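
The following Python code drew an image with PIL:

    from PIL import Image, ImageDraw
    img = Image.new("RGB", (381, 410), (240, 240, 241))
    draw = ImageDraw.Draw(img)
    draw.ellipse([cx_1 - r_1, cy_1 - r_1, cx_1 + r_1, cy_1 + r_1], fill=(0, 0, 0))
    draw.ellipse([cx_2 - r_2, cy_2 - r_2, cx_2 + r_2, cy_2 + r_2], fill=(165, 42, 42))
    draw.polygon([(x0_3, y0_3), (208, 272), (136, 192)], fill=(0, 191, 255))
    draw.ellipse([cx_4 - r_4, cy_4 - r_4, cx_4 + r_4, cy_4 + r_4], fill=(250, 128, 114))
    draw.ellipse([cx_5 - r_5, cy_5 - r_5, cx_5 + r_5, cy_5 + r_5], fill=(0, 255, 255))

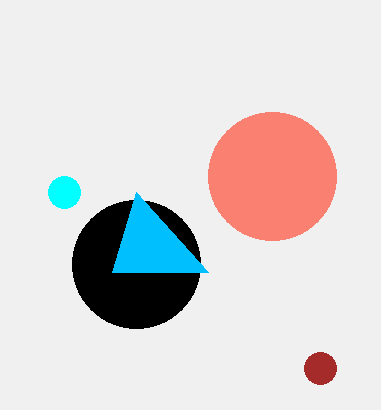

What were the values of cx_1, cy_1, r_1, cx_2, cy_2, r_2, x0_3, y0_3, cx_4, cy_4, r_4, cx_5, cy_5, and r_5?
cx_1 = 136; cy_1 = 264; r_1 = 64; cx_2 = 320; cy_2 = 368; r_2 = 16; x0_3 = 112; y0_3 = 272; cx_4 = 272; cy_4 = 176; r_4 = 64; cx_5 = 64; cy_5 = 192; r_5 = 16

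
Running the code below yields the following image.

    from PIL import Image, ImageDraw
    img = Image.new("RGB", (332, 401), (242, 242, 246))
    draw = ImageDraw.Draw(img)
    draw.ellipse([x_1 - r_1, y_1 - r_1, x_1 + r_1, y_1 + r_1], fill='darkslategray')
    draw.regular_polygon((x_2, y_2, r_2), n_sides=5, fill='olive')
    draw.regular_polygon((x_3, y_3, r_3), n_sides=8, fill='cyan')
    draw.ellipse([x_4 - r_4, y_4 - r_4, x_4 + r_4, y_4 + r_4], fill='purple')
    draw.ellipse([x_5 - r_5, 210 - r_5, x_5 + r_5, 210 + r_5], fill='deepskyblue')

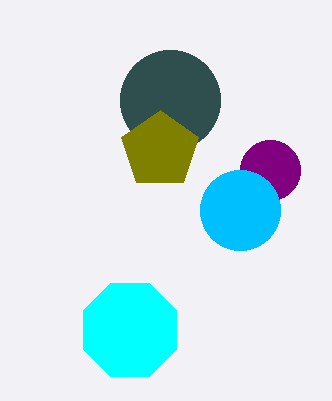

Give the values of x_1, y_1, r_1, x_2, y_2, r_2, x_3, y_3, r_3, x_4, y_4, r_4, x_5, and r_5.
x_1 = 170; y_1 = 100; r_1 = 50; x_2 = 160; y_2 = 150; r_2 = 40; x_3 = 130; y_3 = 330; r_3 = 50; x_4 = 270; y_4 = 170; r_4 = 30; x_5 = 240; r_5 = 40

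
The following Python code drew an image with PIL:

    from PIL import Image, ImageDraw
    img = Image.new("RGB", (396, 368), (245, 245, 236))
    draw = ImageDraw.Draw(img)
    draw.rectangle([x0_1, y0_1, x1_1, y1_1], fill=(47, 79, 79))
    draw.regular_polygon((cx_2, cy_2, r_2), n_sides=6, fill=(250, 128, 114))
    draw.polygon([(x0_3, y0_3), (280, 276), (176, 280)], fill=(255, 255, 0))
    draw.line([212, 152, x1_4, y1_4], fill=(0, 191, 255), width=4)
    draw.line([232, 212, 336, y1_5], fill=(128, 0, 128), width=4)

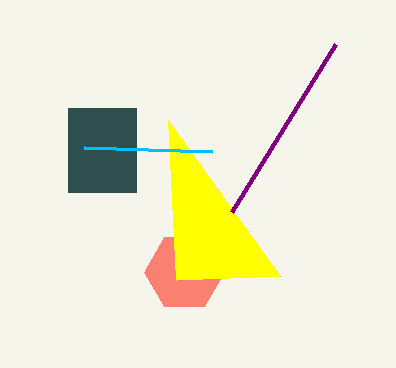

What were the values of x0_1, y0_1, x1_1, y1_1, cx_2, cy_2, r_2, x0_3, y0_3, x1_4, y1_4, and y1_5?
x0_1 = 68, y0_1 = 108, x1_1 = 136, y1_1 = 192, cx_2 = 184, cy_2 = 272, r_2 = 40, x0_3 = 168, y0_3 = 120, x1_4 = 84, y1_4 = 148, y1_5 = 44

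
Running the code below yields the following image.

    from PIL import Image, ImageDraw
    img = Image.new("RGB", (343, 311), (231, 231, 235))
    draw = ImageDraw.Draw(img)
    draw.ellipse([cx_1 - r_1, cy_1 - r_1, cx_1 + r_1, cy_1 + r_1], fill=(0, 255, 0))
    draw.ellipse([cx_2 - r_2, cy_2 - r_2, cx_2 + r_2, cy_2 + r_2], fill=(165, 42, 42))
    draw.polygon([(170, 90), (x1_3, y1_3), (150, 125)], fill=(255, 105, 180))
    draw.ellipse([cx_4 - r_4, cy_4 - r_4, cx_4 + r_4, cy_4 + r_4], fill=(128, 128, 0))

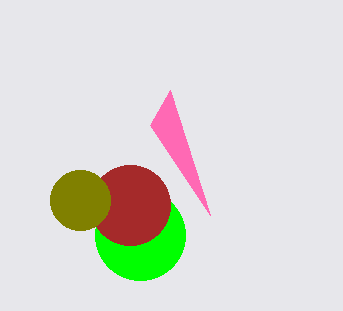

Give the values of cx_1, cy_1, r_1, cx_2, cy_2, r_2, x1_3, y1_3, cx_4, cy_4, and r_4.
cx_1 = 140; cy_1 = 235; r_1 = 45; cx_2 = 130; cy_2 = 205; r_2 = 40; x1_3 = 210; y1_3 = 215; cx_4 = 80; cy_4 = 200; r_4 = 30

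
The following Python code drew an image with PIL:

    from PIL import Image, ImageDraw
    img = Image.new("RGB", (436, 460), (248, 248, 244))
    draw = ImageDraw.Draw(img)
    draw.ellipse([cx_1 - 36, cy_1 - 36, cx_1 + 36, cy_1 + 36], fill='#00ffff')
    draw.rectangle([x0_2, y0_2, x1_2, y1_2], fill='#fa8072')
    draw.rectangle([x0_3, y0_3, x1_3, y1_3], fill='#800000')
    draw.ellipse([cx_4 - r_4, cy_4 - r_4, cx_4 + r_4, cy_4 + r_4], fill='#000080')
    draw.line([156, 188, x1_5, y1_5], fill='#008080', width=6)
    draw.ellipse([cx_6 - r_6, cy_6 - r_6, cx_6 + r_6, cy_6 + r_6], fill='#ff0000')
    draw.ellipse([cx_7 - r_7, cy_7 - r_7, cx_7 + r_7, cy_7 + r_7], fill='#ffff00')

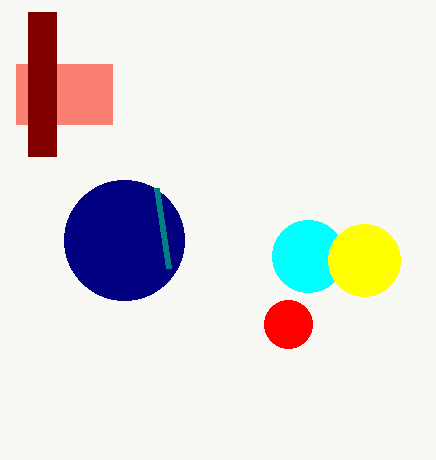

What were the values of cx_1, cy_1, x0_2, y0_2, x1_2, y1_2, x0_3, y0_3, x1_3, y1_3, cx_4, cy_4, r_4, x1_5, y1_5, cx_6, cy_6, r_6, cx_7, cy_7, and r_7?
cx_1 = 308
cy_1 = 256
x0_2 = 16
y0_2 = 64
x1_2 = 112
y1_2 = 124
x0_3 = 28
y0_3 = 12
x1_3 = 56
y1_3 = 156
cx_4 = 124
cy_4 = 240
r_4 = 60
x1_5 = 168
y1_5 = 268
cx_6 = 288
cy_6 = 324
r_6 = 24
cx_7 = 364
cy_7 = 260
r_7 = 36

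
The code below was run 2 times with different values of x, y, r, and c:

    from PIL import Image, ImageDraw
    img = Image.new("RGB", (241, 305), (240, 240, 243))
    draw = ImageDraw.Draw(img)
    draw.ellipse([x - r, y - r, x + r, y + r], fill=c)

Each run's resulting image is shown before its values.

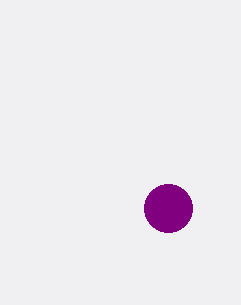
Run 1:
x = 168; y = 208; r = 24; c = 'purple'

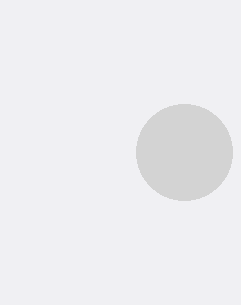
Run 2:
x = 184
y = 152
r = 48
c = 'lightgray'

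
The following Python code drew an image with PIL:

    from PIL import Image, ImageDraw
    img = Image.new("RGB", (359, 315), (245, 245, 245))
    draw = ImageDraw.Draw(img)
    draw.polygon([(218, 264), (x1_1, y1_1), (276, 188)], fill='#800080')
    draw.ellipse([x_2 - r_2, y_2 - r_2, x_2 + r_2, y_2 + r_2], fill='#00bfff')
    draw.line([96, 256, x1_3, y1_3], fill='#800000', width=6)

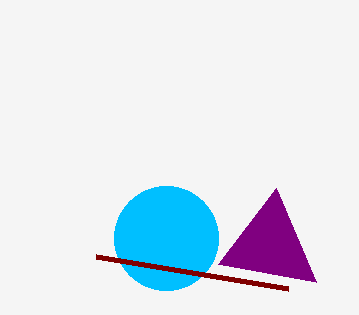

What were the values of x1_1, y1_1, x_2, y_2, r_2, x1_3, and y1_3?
x1_1 = 316; y1_1 = 282; x_2 = 166; y_2 = 238; r_2 = 52; x1_3 = 288; y1_3 = 288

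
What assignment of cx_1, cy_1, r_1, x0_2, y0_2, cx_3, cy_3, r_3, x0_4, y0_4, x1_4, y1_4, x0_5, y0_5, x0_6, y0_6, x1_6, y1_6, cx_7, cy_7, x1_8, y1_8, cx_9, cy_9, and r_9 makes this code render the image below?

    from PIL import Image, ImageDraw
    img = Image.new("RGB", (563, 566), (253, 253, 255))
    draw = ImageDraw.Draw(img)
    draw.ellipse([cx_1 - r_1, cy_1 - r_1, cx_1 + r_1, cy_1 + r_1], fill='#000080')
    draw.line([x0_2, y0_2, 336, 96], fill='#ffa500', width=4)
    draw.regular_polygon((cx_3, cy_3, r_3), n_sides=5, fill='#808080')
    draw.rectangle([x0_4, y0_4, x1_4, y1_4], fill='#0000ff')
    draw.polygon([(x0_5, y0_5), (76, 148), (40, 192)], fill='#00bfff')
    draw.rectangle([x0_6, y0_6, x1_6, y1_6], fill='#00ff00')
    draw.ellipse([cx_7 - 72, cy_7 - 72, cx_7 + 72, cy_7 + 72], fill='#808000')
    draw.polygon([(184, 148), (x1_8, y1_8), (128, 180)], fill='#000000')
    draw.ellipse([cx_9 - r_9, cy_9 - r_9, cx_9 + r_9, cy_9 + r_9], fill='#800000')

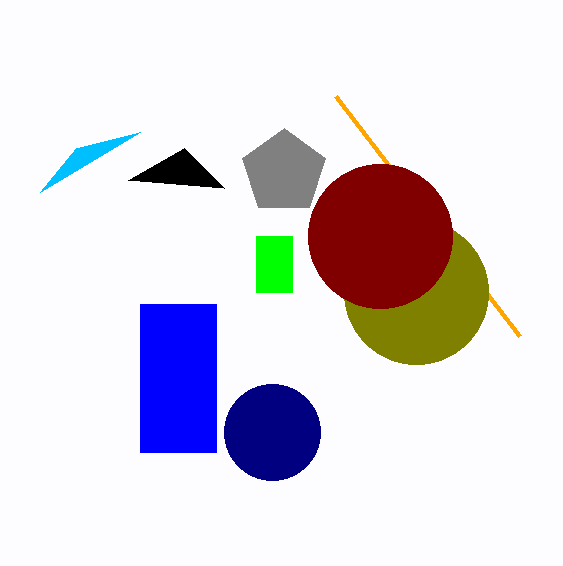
cx_1 = 272
cy_1 = 432
r_1 = 48
x0_2 = 520
y0_2 = 336
cx_3 = 284
cy_3 = 172
r_3 = 44
x0_4 = 140
y0_4 = 304
x1_4 = 216
y1_4 = 452
x0_5 = 140
y0_5 = 132
x0_6 = 256
y0_6 = 236
x1_6 = 292
y1_6 = 292
cx_7 = 416
cy_7 = 292
x1_8 = 224
y1_8 = 188
cx_9 = 380
cy_9 = 236
r_9 = 72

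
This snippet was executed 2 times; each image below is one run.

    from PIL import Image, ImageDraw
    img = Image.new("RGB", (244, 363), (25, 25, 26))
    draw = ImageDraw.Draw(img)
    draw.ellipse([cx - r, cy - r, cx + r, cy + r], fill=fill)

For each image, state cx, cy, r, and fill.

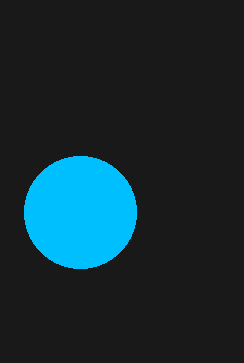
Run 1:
cx = 80
cy = 212
r = 56
fill = 'deepskyblue'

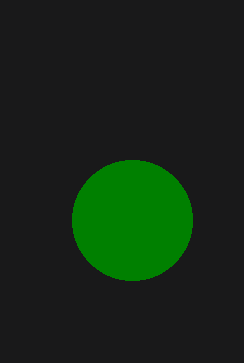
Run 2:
cx = 132
cy = 220
r = 60
fill = 'green'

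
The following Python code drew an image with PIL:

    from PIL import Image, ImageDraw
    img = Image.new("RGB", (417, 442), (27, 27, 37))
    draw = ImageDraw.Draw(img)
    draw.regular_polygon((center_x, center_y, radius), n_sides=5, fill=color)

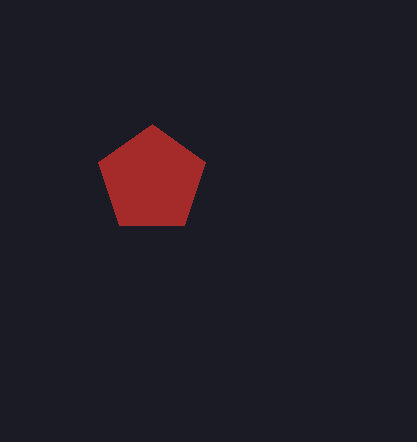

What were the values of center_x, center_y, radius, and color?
center_x = 152
center_y = 180
radius = 56
color = 'brown'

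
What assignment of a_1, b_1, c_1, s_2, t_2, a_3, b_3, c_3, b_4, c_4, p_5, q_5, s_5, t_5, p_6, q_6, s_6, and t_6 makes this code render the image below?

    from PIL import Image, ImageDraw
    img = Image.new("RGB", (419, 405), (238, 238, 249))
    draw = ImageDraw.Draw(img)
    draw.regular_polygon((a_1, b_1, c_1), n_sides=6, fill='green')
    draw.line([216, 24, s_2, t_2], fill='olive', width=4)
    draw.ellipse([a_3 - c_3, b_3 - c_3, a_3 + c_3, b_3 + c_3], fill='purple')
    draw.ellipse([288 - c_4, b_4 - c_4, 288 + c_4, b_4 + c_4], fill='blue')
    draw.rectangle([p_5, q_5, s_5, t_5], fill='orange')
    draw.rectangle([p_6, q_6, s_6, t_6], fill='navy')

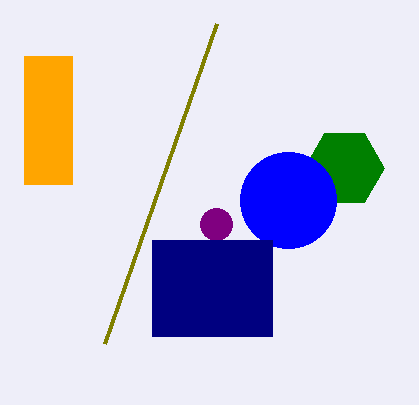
a_1 = 344
b_1 = 168
c_1 = 40
s_2 = 104
t_2 = 344
a_3 = 216
b_3 = 224
c_3 = 16
b_4 = 200
c_4 = 48
p_5 = 24
q_5 = 56
s_5 = 72
t_5 = 184
p_6 = 152
q_6 = 240
s_6 = 272
t_6 = 336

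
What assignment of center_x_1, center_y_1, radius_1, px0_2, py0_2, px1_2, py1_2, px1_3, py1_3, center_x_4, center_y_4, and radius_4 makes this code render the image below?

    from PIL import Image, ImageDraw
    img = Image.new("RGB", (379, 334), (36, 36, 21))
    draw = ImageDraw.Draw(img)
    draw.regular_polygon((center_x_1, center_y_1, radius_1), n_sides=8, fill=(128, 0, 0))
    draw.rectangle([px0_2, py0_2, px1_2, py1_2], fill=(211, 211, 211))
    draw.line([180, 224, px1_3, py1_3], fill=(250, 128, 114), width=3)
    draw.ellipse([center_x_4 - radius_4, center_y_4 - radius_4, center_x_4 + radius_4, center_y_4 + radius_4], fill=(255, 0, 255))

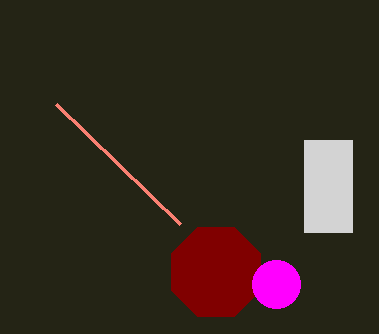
center_x_1 = 216, center_y_1 = 272, radius_1 = 48, px0_2 = 304, py0_2 = 140, px1_2 = 352, py1_2 = 232, px1_3 = 56, py1_3 = 104, center_x_4 = 276, center_y_4 = 284, radius_4 = 24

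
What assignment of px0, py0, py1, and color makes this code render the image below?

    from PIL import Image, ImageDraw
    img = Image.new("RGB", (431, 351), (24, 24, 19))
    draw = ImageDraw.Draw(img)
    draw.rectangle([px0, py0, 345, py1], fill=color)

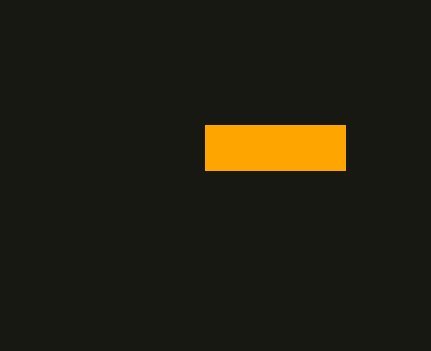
px0 = 205, py0 = 125, py1 = 170, color = 'orange'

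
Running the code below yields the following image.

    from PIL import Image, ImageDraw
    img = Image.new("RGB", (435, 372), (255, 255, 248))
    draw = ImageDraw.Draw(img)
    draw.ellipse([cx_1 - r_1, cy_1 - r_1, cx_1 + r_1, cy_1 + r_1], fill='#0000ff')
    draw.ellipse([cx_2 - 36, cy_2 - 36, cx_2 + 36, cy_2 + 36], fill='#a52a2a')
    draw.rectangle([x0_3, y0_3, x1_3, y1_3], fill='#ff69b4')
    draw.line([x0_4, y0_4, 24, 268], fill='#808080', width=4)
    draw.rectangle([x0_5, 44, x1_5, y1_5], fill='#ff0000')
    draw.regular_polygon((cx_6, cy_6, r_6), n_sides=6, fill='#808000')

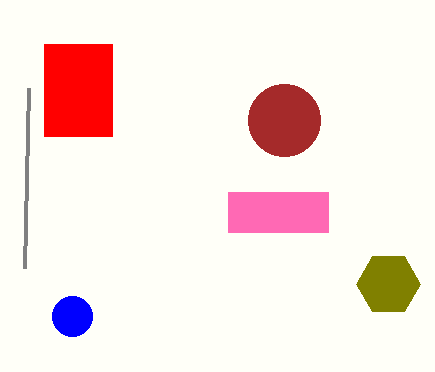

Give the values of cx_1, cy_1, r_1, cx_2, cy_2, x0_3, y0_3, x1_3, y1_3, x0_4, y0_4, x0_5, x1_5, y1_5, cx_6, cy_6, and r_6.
cx_1 = 72; cy_1 = 316; r_1 = 20; cx_2 = 284; cy_2 = 120; x0_3 = 228; y0_3 = 192; x1_3 = 328; y1_3 = 232; x0_4 = 28; y0_4 = 88; x0_5 = 44; x1_5 = 112; y1_5 = 136; cx_6 = 388; cy_6 = 284; r_6 = 32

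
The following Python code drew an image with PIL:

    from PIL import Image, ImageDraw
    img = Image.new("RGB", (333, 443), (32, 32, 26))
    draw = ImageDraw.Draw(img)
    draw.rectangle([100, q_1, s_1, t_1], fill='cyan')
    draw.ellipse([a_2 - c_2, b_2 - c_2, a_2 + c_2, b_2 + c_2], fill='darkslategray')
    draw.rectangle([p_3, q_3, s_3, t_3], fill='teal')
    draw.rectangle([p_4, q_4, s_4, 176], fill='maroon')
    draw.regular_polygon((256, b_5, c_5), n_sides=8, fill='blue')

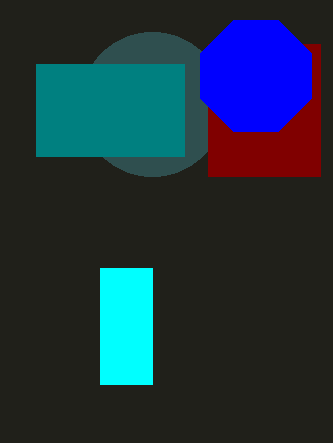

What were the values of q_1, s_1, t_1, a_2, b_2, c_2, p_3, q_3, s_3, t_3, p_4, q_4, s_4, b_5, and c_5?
q_1 = 268, s_1 = 152, t_1 = 384, a_2 = 152, b_2 = 104, c_2 = 72, p_3 = 36, q_3 = 64, s_3 = 184, t_3 = 156, p_4 = 208, q_4 = 44, s_4 = 320, b_5 = 76, c_5 = 60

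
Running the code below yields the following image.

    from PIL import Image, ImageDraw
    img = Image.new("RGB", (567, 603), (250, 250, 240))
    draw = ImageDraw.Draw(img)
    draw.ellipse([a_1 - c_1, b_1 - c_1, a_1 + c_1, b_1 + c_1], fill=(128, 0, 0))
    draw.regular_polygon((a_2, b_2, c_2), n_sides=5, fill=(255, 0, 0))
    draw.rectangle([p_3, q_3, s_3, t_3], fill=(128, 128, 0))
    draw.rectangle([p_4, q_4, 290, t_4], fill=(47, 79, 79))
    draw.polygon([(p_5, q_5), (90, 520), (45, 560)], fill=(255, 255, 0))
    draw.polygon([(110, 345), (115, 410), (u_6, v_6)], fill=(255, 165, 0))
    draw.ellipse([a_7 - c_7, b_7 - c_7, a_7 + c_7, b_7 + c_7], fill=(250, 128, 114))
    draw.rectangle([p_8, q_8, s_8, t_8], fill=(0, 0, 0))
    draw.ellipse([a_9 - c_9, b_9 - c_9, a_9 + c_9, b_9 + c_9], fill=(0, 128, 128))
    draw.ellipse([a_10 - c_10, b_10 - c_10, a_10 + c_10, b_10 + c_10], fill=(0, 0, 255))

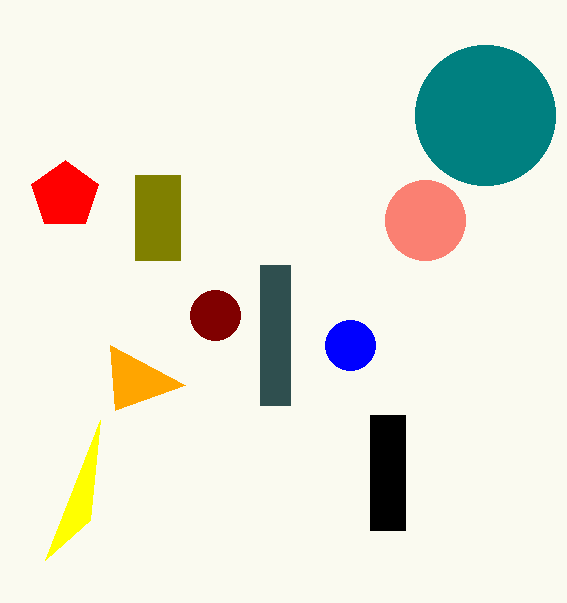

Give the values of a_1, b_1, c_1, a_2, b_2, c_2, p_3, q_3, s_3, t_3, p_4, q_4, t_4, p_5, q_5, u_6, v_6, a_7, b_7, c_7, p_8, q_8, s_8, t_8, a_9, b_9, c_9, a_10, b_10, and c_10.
a_1 = 215
b_1 = 315
c_1 = 25
a_2 = 65
b_2 = 195
c_2 = 35
p_3 = 135
q_3 = 175
s_3 = 180
t_3 = 260
p_4 = 260
q_4 = 265
t_4 = 405
p_5 = 100
q_5 = 420
u_6 = 185
v_6 = 385
a_7 = 425
b_7 = 220
c_7 = 40
p_8 = 370
q_8 = 415
s_8 = 405
t_8 = 530
a_9 = 485
b_9 = 115
c_9 = 70
a_10 = 350
b_10 = 345
c_10 = 25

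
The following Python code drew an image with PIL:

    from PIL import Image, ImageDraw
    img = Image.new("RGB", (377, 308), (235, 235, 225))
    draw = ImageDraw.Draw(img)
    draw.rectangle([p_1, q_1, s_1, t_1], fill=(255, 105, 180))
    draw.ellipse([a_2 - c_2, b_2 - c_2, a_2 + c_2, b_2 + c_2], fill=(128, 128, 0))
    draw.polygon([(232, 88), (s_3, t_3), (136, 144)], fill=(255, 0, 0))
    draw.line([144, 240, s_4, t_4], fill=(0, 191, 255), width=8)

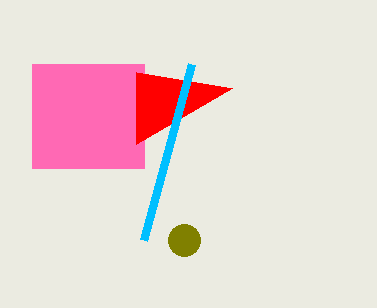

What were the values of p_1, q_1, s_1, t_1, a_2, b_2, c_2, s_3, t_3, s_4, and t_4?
p_1 = 32; q_1 = 64; s_1 = 144; t_1 = 168; a_2 = 184; b_2 = 240; c_2 = 16; s_3 = 136; t_3 = 72; s_4 = 192; t_4 = 64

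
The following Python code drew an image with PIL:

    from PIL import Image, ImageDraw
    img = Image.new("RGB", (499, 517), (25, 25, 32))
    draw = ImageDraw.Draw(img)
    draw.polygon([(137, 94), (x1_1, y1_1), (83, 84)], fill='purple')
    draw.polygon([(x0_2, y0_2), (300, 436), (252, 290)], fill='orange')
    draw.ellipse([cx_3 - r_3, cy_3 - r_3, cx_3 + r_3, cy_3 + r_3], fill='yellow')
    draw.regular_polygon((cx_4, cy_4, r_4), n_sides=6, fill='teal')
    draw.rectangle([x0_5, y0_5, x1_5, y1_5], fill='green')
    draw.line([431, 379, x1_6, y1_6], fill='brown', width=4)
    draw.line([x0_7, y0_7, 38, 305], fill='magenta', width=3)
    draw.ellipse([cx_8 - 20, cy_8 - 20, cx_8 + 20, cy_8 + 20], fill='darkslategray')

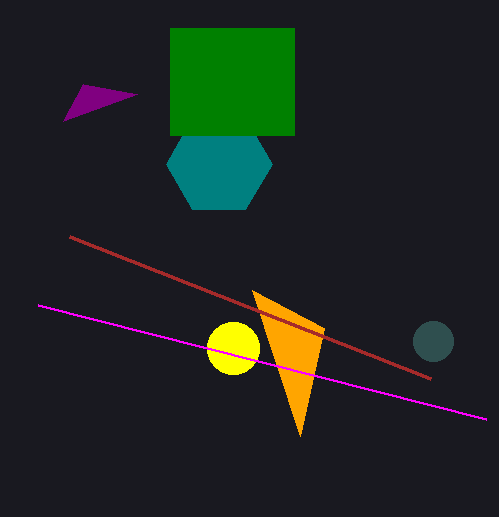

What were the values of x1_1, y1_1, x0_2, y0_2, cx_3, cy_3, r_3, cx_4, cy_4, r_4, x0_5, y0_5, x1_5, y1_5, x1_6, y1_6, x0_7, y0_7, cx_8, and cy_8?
x1_1 = 63, y1_1 = 121, x0_2 = 324, y0_2 = 328, cx_3 = 233, cy_3 = 348, r_3 = 26, cx_4 = 219, cy_4 = 164, r_4 = 53, x0_5 = 170, y0_5 = 28, x1_5 = 294, y1_5 = 135, x1_6 = 70, y1_6 = 237, x0_7 = 486, y0_7 = 419, cx_8 = 433, cy_8 = 341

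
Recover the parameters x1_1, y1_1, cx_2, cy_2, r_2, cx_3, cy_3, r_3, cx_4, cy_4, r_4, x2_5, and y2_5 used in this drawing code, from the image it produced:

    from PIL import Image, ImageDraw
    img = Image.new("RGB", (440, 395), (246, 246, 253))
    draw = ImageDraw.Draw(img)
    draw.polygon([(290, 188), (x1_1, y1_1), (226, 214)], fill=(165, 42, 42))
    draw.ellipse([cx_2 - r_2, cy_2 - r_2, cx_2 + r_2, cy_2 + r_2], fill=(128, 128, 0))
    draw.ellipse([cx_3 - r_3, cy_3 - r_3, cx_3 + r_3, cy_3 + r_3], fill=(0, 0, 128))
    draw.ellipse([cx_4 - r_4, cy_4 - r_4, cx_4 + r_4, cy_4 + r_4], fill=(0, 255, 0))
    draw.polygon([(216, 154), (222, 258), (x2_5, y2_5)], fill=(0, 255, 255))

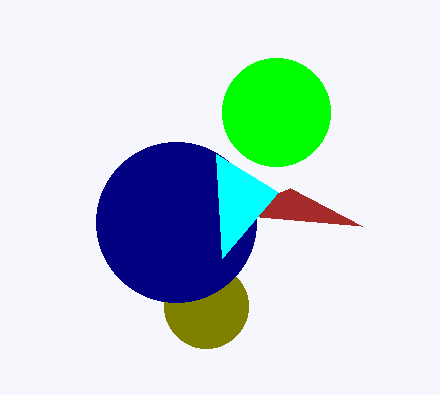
x1_1 = 362, y1_1 = 226, cx_2 = 206, cy_2 = 306, r_2 = 42, cx_3 = 176, cy_3 = 222, r_3 = 80, cx_4 = 276, cy_4 = 112, r_4 = 54, x2_5 = 278, y2_5 = 192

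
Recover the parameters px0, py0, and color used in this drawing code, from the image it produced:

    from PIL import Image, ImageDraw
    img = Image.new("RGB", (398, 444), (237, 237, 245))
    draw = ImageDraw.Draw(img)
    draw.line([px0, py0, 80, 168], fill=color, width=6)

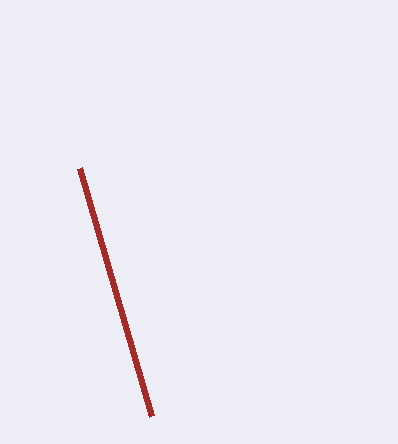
px0 = 152, py0 = 416, color = 'brown'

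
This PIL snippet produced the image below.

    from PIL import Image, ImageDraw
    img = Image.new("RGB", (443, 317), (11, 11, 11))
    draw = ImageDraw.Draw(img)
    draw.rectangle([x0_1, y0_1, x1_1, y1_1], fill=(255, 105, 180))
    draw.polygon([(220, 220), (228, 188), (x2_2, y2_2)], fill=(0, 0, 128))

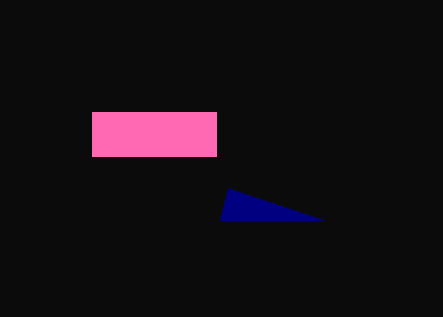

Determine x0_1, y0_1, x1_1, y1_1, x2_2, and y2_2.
x0_1 = 92, y0_1 = 112, x1_1 = 216, y1_1 = 156, x2_2 = 324, y2_2 = 220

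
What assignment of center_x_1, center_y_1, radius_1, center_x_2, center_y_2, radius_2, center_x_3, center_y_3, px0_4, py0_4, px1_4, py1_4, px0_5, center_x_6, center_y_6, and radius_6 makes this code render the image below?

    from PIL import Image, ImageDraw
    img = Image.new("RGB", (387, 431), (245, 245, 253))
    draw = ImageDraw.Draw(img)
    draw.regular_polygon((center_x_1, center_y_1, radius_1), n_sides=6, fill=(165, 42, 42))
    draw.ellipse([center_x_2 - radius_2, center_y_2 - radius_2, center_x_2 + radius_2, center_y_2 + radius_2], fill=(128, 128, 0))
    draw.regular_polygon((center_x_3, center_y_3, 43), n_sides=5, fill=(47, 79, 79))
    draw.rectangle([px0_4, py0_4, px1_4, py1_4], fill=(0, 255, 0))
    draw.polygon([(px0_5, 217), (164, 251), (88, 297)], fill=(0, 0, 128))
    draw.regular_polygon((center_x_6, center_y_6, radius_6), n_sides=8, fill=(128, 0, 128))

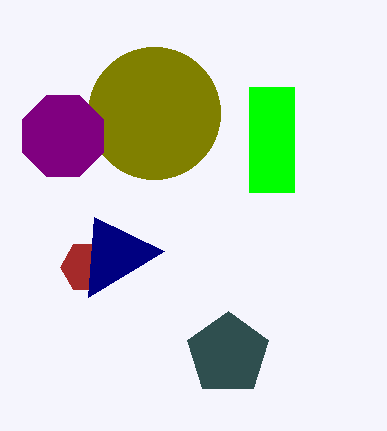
center_x_1 = 86
center_y_1 = 267
radius_1 = 26
center_x_2 = 154
center_y_2 = 113
radius_2 = 66
center_x_3 = 228
center_y_3 = 354
px0_4 = 249
py0_4 = 87
px1_4 = 294
py1_4 = 192
px0_5 = 94
center_x_6 = 63
center_y_6 = 136
radius_6 = 44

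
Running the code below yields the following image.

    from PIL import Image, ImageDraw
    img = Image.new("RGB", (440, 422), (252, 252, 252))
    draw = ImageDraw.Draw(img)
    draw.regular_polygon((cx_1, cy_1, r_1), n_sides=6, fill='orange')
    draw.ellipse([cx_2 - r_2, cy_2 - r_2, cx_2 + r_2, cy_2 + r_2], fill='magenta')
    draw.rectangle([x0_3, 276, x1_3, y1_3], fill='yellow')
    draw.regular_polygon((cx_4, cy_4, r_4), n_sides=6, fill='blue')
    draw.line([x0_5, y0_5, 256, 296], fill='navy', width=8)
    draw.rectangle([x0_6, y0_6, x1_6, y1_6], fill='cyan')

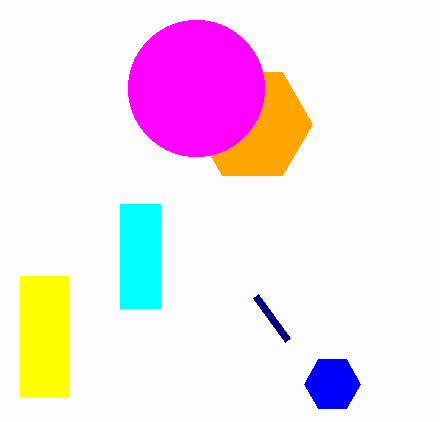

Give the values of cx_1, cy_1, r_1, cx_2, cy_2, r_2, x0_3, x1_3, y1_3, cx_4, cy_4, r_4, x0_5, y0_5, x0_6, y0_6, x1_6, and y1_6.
cx_1 = 252, cy_1 = 124, r_1 = 60, cx_2 = 196, cy_2 = 88, r_2 = 68, x0_3 = 20, x1_3 = 68, y1_3 = 396, cx_4 = 332, cy_4 = 384, r_4 = 28, x0_5 = 288, y0_5 = 340, x0_6 = 120, y0_6 = 204, x1_6 = 160, y1_6 = 308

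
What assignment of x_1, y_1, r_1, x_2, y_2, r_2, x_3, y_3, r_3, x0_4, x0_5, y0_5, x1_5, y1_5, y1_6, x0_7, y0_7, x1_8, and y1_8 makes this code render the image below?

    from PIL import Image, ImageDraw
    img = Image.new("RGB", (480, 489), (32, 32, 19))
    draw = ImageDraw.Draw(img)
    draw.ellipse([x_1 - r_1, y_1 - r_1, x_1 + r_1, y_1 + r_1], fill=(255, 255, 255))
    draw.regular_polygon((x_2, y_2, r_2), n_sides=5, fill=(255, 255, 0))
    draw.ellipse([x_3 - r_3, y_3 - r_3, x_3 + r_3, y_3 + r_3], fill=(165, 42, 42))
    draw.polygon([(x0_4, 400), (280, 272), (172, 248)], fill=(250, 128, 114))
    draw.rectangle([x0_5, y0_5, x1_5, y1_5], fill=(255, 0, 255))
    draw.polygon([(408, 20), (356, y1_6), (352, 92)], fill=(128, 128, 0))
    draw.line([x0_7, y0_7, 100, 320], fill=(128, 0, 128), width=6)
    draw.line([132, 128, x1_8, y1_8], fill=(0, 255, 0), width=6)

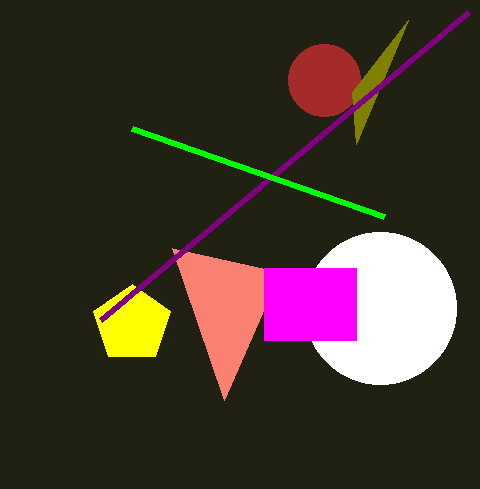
x_1 = 380; y_1 = 308; r_1 = 76; x_2 = 132; y_2 = 324; r_2 = 40; x_3 = 324; y_3 = 80; r_3 = 36; x0_4 = 224; x0_5 = 264; y0_5 = 268; x1_5 = 356; y1_5 = 340; y1_6 = 144; x0_7 = 468; y0_7 = 12; x1_8 = 384; y1_8 = 216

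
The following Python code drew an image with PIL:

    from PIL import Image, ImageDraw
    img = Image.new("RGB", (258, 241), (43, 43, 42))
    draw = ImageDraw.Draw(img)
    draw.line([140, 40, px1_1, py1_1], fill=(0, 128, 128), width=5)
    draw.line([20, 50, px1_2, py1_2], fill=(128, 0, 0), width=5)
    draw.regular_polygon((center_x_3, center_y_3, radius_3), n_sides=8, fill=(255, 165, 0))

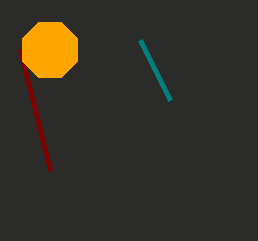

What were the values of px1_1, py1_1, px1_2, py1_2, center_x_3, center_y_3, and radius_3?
px1_1 = 170; py1_1 = 100; px1_2 = 50; py1_2 = 170; center_x_3 = 50; center_y_3 = 50; radius_3 = 30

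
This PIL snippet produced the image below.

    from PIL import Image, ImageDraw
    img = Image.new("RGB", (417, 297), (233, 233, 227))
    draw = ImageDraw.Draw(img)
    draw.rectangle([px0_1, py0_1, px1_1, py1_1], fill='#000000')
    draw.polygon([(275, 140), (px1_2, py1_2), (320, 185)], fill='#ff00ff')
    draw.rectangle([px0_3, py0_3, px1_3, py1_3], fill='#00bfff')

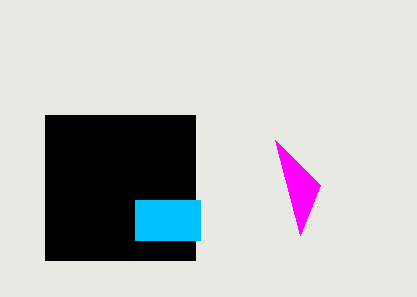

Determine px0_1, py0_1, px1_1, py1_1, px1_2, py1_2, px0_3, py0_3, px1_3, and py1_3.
px0_1 = 45
py0_1 = 115
px1_1 = 195
py1_1 = 260
px1_2 = 300
py1_2 = 235
px0_3 = 135
py0_3 = 200
px1_3 = 200
py1_3 = 240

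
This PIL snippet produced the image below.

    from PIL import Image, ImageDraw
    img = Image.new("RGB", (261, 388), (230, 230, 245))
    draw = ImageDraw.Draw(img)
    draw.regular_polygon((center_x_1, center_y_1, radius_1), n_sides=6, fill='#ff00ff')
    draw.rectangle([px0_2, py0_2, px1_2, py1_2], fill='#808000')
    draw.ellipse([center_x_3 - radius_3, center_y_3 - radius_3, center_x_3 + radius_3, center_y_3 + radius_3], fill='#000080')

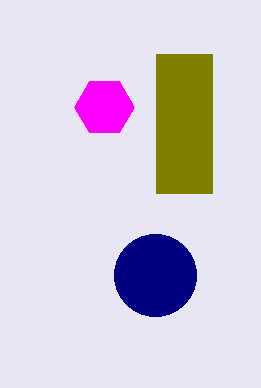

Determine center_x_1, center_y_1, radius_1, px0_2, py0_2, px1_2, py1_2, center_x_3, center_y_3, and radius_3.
center_x_1 = 104, center_y_1 = 107, radius_1 = 30, px0_2 = 156, py0_2 = 54, px1_2 = 212, py1_2 = 193, center_x_3 = 155, center_y_3 = 275, radius_3 = 41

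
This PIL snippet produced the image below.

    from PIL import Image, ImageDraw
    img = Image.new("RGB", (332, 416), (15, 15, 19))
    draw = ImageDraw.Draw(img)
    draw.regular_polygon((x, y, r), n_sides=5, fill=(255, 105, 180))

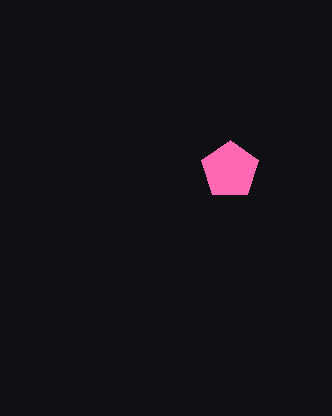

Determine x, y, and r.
x = 230; y = 170; r = 30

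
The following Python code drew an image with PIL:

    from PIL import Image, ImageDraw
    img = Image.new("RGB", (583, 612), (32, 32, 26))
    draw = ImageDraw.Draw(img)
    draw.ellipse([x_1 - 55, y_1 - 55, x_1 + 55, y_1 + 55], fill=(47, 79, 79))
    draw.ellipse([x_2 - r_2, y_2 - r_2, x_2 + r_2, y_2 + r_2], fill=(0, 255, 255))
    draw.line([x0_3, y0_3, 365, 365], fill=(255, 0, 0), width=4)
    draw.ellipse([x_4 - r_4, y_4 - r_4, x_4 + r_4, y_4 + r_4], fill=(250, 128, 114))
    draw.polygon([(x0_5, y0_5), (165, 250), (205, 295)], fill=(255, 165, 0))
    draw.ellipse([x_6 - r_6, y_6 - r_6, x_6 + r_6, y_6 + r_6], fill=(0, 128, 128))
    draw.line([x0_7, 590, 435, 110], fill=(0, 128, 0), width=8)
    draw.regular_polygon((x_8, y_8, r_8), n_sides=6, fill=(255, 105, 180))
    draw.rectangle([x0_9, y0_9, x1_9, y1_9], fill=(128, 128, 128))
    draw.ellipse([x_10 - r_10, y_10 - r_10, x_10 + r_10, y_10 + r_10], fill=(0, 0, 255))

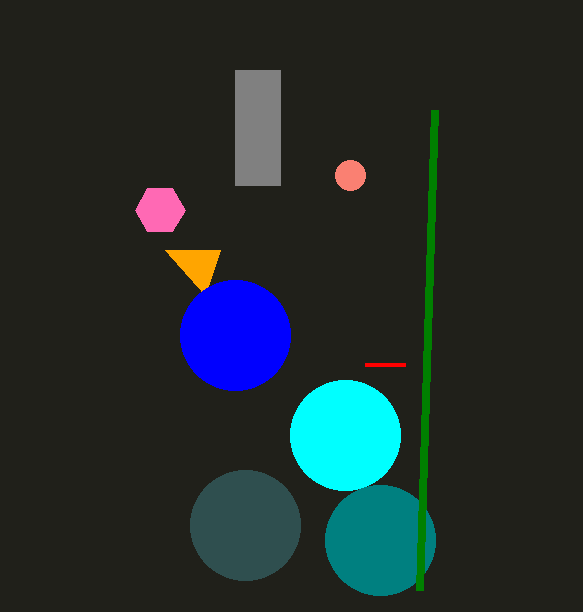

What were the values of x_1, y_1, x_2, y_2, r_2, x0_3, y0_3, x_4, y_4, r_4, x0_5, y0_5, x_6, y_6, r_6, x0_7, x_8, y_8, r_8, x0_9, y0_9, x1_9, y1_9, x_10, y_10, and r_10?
x_1 = 245
y_1 = 525
x_2 = 345
y_2 = 435
r_2 = 55
x0_3 = 405
y0_3 = 365
x_4 = 350
y_4 = 175
r_4 = 15
x0_5 = 220
y0_5 = 250
x_6 = 380
y_6 = 540
r_6 = 55
x0_7 = 420
x_8 = 160
y_8 = 210
r_8 = 25
x0_9 = 235
y0_9 = 70
x1_9 = 280
y1_9 = 185
x_10 = 235
y_10 = 335
r_10 = 55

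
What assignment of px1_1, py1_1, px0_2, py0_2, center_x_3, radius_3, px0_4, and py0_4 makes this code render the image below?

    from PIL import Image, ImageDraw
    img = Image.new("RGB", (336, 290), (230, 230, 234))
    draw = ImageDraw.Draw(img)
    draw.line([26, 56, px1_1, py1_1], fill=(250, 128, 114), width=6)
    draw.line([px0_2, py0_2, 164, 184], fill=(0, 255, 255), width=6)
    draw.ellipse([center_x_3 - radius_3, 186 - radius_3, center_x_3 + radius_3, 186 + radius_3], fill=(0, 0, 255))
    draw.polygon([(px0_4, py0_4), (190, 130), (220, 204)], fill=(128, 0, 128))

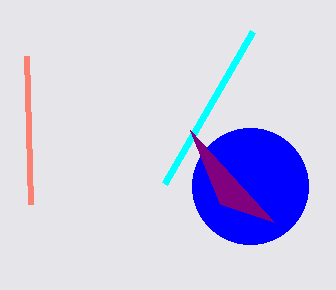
px1_1 = 30; py1_1 = 204; px0_2 = 252; py0_2 = 32; center_x_3 = 250; radius_3 = 58; px0_4 = 274; py0_4 = 222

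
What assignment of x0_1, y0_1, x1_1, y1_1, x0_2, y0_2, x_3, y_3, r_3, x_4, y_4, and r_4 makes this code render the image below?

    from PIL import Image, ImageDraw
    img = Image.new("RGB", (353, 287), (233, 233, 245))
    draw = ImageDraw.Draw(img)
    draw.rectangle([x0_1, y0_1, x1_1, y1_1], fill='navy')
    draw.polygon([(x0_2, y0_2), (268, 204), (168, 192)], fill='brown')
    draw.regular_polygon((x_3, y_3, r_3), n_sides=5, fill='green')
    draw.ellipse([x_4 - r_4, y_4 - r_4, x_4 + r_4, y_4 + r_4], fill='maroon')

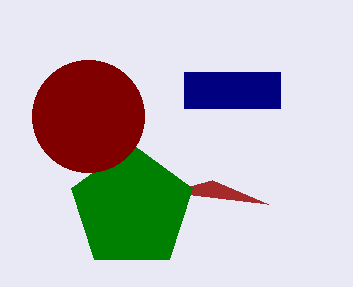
x0_1 = 184; y0_1 = 72; x1_1 = 280; y1_1 = 108; x0_2 = 212; y0_2 = 180; x_3 = 132; y_3 = 208; r_3 = 64; x_4 = 88; y_4 = 116; r_4 = 56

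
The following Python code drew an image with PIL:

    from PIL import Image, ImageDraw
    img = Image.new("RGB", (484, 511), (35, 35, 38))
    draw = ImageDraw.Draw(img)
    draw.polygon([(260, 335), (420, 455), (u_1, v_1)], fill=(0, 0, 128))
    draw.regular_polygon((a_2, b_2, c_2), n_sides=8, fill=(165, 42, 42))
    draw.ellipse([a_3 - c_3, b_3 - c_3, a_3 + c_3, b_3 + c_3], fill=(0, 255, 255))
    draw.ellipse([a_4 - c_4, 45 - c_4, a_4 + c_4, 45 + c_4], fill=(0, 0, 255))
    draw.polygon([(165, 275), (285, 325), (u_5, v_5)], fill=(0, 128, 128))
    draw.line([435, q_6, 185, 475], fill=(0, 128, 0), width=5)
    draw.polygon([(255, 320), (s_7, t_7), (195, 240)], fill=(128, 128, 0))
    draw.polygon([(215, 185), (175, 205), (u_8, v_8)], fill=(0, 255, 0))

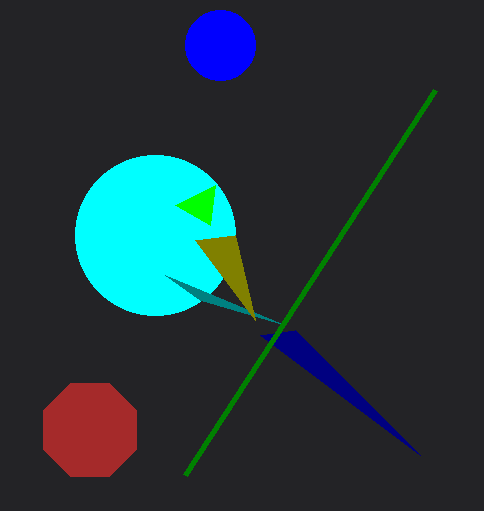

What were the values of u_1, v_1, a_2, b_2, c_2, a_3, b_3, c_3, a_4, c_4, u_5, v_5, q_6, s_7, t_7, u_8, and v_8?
u_1 = 295
v_1 = 330
a_2 = 90
b_2 = 430
c_2 = 50
a_3 = 155
b_3 = 235
c_3 = 80
a_4 = 220
c_4 = 35
u_5 = 200
v_5 = 300
q_6 = 90
s_7 = 235
t_7 = 235
u_8 = 210
v_8 = 225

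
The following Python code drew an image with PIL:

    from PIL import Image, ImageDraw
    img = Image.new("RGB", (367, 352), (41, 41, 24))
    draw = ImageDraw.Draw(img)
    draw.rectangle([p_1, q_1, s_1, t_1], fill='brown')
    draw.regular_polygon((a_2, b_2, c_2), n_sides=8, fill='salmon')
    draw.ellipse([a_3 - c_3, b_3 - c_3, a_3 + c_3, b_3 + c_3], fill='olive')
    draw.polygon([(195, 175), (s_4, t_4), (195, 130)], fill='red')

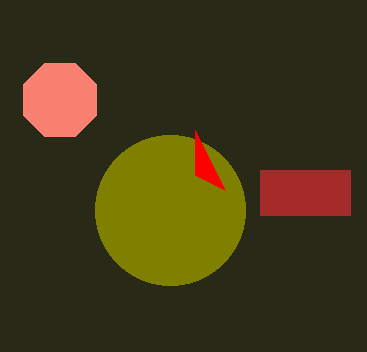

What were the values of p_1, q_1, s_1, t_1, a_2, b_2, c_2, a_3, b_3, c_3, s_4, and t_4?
p_1 = 260; q_1 = 170; s_1 = 350; t_1 = 215; a_2 = 60; b_2 = 100; c_2 = 40; a_3 = 170; b_3 = 210; c_3 = 75; s_4 = 225; t_4 = 190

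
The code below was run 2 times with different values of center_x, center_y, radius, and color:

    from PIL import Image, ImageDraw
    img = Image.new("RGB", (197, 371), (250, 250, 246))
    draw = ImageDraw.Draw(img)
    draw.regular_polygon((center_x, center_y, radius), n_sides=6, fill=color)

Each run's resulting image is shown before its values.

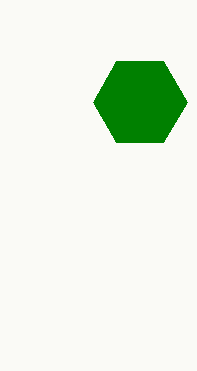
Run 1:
center_x = 140; center_y = 102; radius = 47; color = 'green'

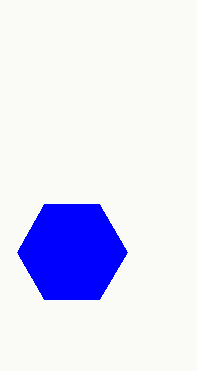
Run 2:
center_x = 72; center_y = 252; radius = 55; color = 'blue'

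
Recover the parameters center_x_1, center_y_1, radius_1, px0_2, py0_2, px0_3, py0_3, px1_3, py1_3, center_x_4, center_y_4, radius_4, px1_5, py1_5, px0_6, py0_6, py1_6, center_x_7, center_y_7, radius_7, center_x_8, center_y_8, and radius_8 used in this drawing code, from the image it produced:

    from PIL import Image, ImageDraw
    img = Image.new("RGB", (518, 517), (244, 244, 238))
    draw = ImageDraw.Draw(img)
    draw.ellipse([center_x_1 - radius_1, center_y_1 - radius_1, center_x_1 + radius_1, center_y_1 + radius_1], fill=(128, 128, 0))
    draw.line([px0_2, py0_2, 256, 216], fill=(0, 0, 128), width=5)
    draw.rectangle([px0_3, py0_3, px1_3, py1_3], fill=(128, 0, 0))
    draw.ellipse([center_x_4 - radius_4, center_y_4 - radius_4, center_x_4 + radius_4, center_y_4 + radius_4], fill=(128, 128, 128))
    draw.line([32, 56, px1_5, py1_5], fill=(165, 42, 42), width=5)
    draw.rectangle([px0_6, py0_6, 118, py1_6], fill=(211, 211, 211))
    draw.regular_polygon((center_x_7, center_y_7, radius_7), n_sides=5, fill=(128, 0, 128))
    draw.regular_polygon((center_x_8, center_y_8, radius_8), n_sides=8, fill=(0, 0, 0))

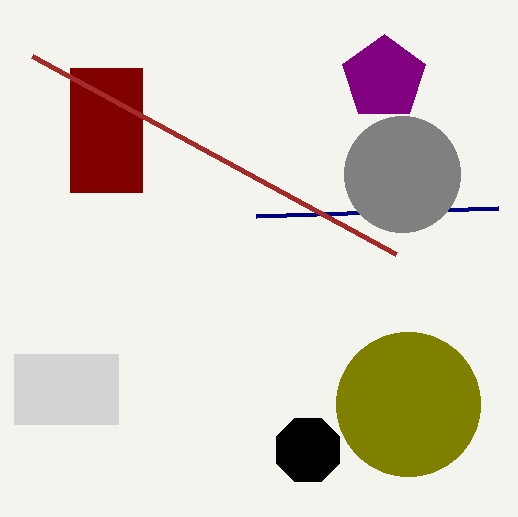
center_x_1 = 408, center_y_1 = 404, radius_1 = 72, px0_2 = 498, py0_2 = 208, px0_3 = 70, py0_3 = 68, px1_3 = 142, py1_3 = 192, center_x_4 = 402, center_y_4 = 174, radius_4 = 58, px1_5 = 396, py1_5 = 254, px0_6 = 14, py0_6 = 354, py1_6 = 424, center_x_7 = 384, center_y_7 = 78, radius_7 = 44, center_x_8 = 308, center_y_8 = 450, radius_8 = 34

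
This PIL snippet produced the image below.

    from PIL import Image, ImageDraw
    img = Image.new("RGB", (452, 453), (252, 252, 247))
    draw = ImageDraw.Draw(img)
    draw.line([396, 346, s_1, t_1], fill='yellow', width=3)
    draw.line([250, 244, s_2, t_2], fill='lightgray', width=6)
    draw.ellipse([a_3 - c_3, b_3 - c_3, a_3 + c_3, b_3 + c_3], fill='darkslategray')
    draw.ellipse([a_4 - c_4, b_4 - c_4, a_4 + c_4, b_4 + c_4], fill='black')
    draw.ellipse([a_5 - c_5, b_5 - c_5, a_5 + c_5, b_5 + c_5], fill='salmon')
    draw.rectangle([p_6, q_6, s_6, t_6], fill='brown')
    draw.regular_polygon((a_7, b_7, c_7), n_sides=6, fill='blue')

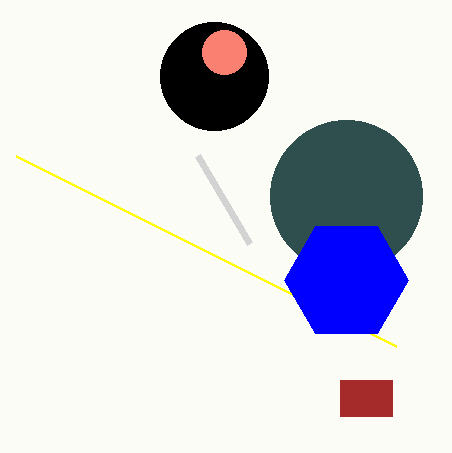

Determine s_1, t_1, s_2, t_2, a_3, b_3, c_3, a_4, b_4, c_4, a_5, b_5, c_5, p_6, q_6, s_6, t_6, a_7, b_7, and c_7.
s_1 = 16, t_1 = 156, s_2 = 198, t_2 = 156, a_3 = 346, b_3 = 196, c_3 = 76, a_4 = 214, b_4 = 76, c_4 = 54, a_5 = 224, b_5 = 52, c_5 = 22, p_6 = 340, q_6 = 380, s_6 = 392, t_6 = 416, a_7 = 346, b_7 = 280, c_7 = 62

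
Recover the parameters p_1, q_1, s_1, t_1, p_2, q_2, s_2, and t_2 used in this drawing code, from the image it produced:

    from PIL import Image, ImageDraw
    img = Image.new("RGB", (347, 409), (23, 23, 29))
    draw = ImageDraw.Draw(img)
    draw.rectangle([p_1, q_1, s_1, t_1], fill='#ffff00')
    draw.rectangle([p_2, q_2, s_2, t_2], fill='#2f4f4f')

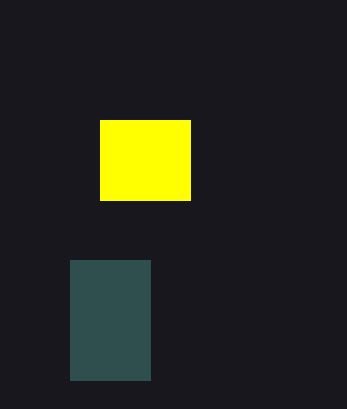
p_1 = 100, q_1 = 120, s_1 = 190, t_1 = 200, p_2 = 70, q_2 = 260, s_2 = 150, t_2 = 380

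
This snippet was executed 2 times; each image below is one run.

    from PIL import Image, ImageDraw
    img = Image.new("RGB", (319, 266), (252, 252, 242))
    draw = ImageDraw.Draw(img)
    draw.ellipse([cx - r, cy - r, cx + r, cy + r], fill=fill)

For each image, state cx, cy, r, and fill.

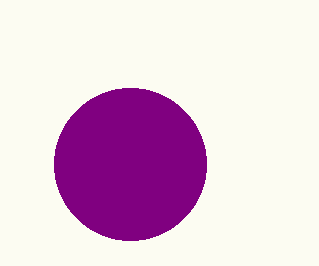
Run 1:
cx = 130; cy = 164; r = 76; fill = 'purple'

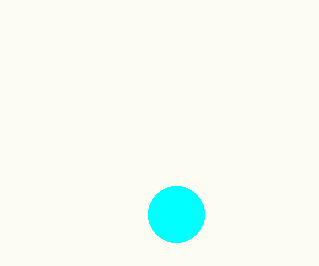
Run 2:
cx = 176
cy = 214
r = 28
fill = 'cyan'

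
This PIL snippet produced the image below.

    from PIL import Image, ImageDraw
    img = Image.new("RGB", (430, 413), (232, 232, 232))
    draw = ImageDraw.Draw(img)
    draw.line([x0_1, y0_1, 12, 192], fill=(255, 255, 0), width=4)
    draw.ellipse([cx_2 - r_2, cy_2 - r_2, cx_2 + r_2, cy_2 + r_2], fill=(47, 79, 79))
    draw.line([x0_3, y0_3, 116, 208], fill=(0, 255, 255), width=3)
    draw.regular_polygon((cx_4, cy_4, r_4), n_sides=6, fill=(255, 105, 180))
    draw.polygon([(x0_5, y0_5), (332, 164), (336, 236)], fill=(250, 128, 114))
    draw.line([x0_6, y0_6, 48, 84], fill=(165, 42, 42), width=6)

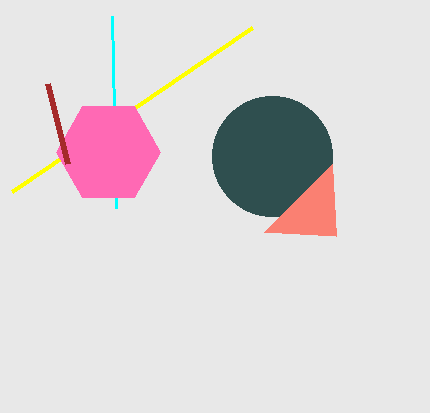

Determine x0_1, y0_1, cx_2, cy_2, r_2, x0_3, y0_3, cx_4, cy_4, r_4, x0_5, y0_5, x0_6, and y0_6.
x0_1 = 252; y0_1 = 28; cx_2 = 272; cy_2 = 156; r_2 = 60; x0_3 = 112; y0_3 = 16; cx_4 = 108; cy_4 = 152; r_4 = 52; x0_5 = 264; y0_5 = 232; x0_6 = 68; y0_6 = 164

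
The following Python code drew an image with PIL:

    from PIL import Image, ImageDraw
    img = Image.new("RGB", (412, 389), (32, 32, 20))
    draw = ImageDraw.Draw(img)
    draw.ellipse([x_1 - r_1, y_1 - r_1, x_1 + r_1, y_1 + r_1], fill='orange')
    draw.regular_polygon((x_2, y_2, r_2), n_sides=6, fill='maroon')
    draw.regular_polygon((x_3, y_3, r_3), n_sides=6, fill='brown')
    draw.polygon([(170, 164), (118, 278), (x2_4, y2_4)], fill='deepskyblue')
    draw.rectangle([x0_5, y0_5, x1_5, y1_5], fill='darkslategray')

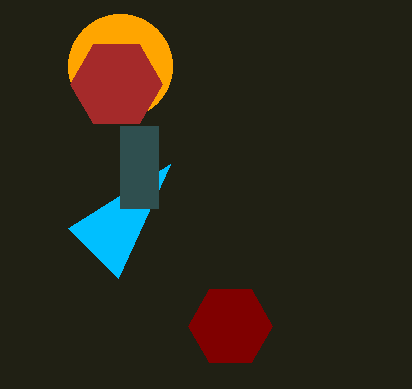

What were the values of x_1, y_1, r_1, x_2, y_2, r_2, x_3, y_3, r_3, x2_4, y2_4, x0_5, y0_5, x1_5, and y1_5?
x_1 = 120
y_1 = 66
r_1 = 52
x_2 = 230
y_2 = 326
r_2 = 42
x_3 = 116
y_3 = 84
r_3 = 46
x2_4 = 68
y2_4 = 228
x0_5 = 120
y0_5 = 126
x1_5 = 158
y1_5 = 208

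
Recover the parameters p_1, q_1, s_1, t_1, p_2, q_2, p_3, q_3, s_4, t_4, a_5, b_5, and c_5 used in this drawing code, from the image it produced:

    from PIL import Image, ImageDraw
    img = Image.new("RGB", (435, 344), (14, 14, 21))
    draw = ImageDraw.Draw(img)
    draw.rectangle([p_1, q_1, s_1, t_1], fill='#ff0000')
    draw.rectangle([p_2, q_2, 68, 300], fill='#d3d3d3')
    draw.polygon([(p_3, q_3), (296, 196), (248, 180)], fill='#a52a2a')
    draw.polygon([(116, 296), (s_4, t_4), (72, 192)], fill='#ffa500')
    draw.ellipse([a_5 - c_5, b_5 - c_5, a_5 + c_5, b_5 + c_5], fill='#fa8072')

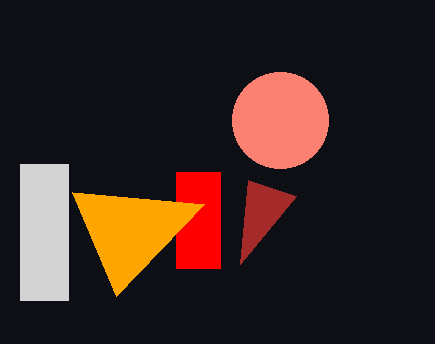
p_1 = 176, q_1 = 172, s_1 = 220, t_1 = 268, p_2 = 20, q_2 = 164, p_3 = 240, q_3 = 264, s_4 = 204, t_4 = 204, a_5 = 280, b_5 = 120, c_5 = 48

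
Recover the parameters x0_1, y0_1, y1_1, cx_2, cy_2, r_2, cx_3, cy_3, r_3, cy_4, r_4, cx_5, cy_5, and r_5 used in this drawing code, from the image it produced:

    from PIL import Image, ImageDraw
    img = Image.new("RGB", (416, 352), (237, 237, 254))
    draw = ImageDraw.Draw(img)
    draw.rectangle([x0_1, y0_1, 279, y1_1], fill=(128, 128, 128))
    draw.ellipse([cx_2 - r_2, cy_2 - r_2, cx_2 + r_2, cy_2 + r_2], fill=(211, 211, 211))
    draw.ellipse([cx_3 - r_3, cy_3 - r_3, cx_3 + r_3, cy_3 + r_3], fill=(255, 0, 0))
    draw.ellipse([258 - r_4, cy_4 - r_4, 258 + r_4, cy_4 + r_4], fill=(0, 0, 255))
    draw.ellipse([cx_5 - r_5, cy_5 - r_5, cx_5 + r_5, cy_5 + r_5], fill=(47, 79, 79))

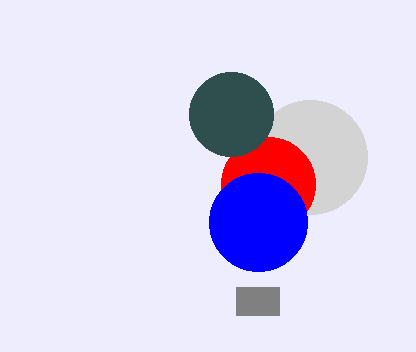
x0_1 = 236; y0_1 = 287; y1_1 = 315; cx_2 = 310; cy_2 = 157; r_2 = 57; cx_3 = 268; cy_3 = 184; r_3 = 47; cy_4 = 222; r_4 = 49; cx_5 = 231; cy_5 = 114; r_5 = 42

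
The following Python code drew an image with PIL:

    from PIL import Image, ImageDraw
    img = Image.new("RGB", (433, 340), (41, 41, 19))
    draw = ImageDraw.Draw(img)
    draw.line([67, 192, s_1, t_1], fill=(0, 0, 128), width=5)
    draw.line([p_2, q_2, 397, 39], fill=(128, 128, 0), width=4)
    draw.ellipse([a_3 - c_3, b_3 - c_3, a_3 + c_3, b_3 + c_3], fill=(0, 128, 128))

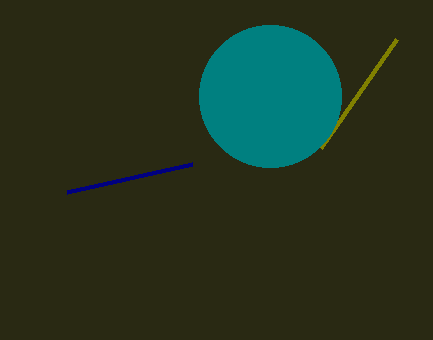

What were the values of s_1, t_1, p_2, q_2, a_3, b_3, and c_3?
s_1 = 192, t_1 = 164, p_2 = 321, q_2 = 148, a_3 = 270, b_3 = 96, c_3 = 71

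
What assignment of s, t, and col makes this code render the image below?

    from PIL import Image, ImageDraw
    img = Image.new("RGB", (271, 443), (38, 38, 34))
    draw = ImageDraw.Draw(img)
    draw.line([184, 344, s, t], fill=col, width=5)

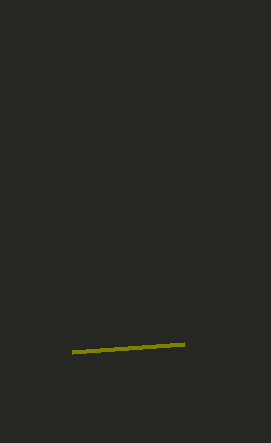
s = 72
t = 352
col = 'olive'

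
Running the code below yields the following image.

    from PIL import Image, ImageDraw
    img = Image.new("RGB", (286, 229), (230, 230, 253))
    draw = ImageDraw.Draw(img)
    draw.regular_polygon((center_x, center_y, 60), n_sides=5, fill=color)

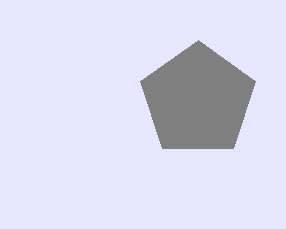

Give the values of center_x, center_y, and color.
center_x = 198
center_y = 100
color = 'gray'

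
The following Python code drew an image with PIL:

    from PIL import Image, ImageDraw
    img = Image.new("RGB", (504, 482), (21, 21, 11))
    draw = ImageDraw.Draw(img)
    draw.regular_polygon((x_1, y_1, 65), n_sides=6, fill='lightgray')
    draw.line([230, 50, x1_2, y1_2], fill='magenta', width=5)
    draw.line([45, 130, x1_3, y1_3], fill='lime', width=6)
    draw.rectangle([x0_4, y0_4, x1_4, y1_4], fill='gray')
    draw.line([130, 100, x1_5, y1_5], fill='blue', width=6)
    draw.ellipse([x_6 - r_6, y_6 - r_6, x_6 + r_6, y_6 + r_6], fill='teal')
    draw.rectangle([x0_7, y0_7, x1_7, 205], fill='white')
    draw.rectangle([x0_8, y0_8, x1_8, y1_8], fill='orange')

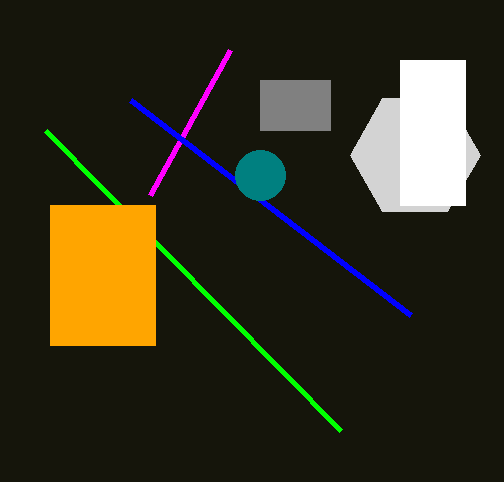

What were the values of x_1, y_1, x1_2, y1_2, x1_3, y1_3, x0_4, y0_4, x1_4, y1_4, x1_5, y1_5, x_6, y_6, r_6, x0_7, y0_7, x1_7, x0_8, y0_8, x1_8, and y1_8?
x_1 = 415, y_1 = 155, x1_2 = 150, y1_2 = 195, x1_3 = 340, y1_3 = 430, x0_4 = 260, y0_4 = 80, x1_4 = 330, y1_4 = 130, x1_5 = 410, y1_5 = 315, x_6 = 260, y_6 = 175, r_6 = 25, x0_7 = 400, y0_7 = 60, x1_7 = 465, x0_8 = 50, y0_8 = 205, x1_8 = 155, y1_8 = 345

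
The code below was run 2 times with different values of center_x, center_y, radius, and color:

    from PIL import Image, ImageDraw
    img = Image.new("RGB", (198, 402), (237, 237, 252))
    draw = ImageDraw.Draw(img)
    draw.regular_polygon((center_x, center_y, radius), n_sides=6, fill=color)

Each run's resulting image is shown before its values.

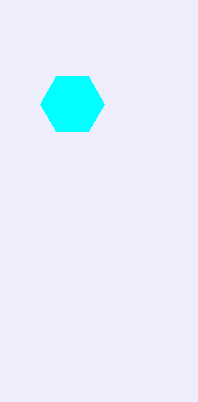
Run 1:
center_x = 72, center_y = 104, radius = 32, color = 'cyan'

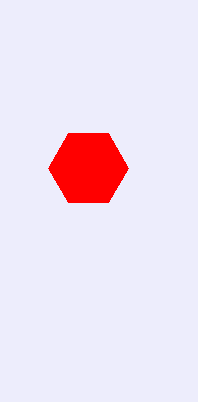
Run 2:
center_x = 88
center_y = 168
radius = 40
color = 'red'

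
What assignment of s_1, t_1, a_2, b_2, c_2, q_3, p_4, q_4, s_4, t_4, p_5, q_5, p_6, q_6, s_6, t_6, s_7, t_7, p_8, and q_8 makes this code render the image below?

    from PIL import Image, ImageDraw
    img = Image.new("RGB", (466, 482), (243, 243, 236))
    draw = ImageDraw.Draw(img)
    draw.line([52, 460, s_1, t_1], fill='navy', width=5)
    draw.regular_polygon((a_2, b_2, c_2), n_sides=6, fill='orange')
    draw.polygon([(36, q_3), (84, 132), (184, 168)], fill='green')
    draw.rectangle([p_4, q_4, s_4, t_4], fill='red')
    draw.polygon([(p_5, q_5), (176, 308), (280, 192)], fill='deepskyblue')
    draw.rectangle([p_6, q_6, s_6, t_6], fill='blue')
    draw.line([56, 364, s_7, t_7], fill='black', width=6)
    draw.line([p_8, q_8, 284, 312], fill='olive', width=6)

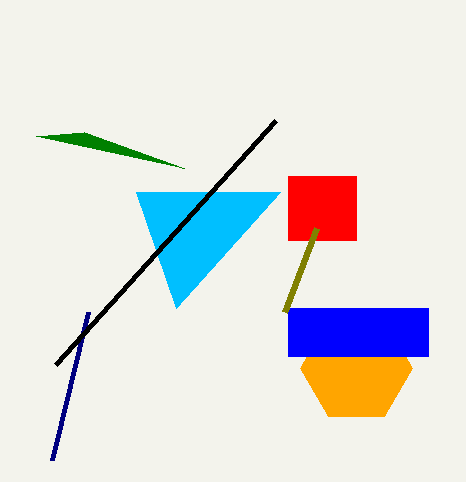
s_1 = 88; t_1 = 312; a_2 = 356; b_2 = 368; c_2 = 56; q_3 = 136; p_4 = 288; q_4 = 176; s_4 = 356; t_4 = 240; p_5 = 136; q_5 = 192; p_6 = 288; q_6 = 308; s_6 = 428; t_6 = 356; s_7 = 276; t_7 = 120; p_8 = 316; q_8 = 228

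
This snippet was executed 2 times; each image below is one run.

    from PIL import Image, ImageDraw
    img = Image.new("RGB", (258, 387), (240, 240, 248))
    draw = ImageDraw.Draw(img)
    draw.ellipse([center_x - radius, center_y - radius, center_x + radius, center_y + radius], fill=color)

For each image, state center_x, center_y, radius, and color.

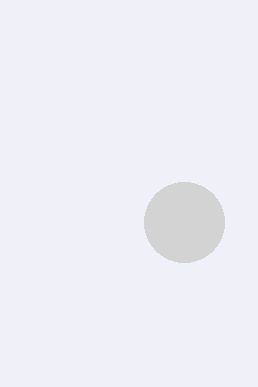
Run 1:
center_x = 184; center_y = 222; radius = 40; color = 'lightgray'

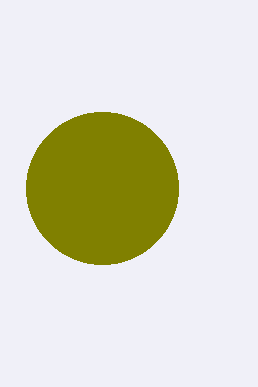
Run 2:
center_x = 102
center_y = 188
radius = 76
color = 'olive'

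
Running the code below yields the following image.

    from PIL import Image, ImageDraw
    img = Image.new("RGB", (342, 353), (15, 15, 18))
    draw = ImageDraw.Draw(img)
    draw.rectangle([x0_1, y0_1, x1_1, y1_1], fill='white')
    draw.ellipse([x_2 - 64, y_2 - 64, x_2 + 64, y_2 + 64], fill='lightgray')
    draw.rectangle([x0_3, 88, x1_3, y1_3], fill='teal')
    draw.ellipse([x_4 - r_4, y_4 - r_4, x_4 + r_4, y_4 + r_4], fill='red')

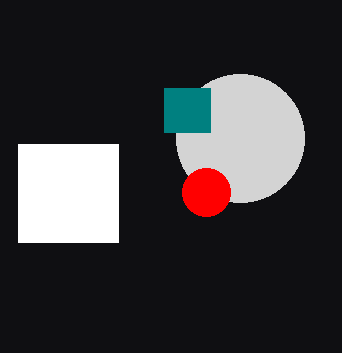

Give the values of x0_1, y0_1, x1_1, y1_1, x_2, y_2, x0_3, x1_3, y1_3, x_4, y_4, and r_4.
x0_1 = 18
y0_1 = 144
x1_1 = 118
y1_1 = 242
x_2 = 240
y_2 = 138
x0_3 = 164
x1_3 = 210
y1_3 = 132
x_4 = 206
y_4 = 192
r_4 = 24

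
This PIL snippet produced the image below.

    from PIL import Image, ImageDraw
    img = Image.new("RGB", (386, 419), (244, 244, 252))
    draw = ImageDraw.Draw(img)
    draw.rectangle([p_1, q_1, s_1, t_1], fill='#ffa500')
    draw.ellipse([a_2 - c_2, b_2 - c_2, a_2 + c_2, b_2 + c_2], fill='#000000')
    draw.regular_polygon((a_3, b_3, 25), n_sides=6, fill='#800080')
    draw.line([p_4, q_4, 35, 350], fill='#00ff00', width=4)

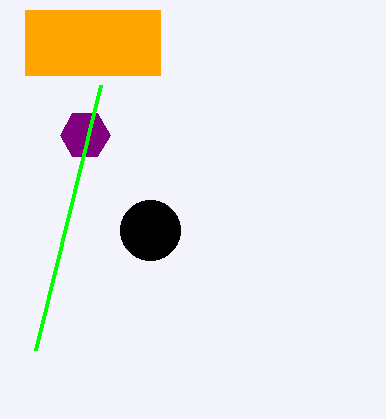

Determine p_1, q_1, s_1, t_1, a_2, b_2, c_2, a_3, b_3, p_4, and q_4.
p_1 = 25
q_1 = 10
s_1 = 160
t_1 = 75
a_2 = 150
b_2 = 230
c_2 = 30
a_3 = 85
b_3 = 135
p_4 = 100
q_4 = 85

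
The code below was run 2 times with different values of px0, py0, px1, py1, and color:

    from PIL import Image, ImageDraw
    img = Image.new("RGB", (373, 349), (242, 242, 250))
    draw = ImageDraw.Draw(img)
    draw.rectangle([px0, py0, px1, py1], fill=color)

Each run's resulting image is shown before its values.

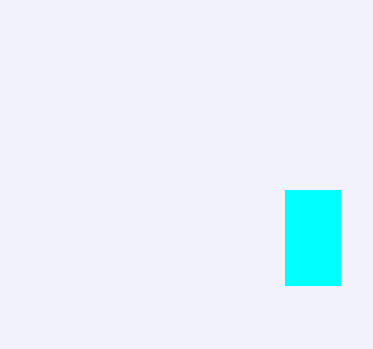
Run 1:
px0 = 285, py0 = 190, px1 = 340, py1 = 285, color = 'cyan'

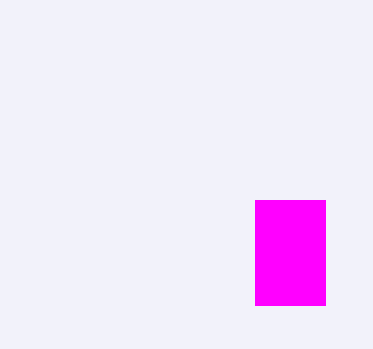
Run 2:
px0 = 255, py0 = 200, px1 = 325, py1 = 305, color = 'magenta'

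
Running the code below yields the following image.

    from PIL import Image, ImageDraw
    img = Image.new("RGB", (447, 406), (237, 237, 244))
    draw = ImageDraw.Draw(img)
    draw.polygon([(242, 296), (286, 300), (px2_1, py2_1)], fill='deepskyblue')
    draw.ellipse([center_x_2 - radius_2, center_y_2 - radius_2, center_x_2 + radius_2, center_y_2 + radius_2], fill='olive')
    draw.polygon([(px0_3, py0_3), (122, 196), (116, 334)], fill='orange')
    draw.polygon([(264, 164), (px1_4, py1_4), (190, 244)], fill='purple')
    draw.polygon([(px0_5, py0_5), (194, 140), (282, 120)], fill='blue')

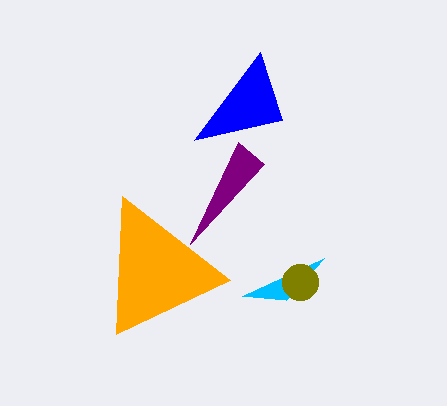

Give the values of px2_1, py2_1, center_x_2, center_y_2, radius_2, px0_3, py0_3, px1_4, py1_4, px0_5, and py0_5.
px2_1 = 324
py2_1 = 258
center_x_2 = 300
center_y_2 = 282
radius_2 = 18
px0_3 = 230
py0_3 = 280
px1_4 = 238
py1_4 = 142
px0_5 = 260
py0_5 = 52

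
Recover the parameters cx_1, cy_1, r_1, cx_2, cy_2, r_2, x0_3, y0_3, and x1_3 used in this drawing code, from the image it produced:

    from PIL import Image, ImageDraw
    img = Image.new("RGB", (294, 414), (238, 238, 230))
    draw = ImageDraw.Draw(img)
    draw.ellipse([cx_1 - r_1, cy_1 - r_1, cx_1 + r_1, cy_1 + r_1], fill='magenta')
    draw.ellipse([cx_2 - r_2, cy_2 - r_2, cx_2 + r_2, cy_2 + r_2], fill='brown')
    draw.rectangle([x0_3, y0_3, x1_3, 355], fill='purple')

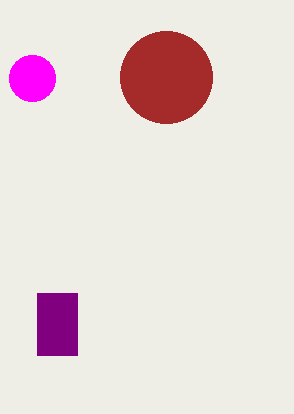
cx_1 = 32, cy_1 = 78, r_1 = 23, cx_2 = 166, cy_2 = 77, r_2 = 46, x0_3 = 37, y0_3 = 293, x1_3 = 77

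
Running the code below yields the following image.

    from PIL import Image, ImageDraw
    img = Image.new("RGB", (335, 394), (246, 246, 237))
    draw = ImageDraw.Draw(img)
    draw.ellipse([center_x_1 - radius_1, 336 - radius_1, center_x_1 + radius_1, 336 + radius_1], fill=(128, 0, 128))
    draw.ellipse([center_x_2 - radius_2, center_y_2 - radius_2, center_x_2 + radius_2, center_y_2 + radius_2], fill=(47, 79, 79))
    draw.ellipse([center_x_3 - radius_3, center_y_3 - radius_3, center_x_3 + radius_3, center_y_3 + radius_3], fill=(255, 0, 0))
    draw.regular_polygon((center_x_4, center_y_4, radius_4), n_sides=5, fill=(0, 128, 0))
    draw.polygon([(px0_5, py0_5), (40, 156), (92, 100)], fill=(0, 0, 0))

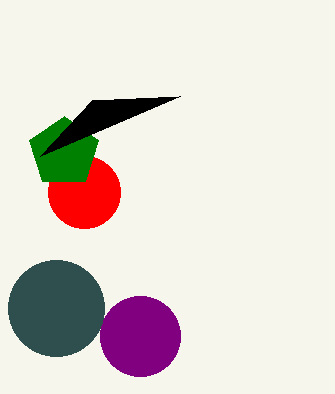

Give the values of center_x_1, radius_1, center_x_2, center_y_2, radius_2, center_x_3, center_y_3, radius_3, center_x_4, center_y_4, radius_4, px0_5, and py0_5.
center_x_1 = 140, radius_1 = 40, center_x_2 = 56, center_y_2 = 308, radius_2 = 48, center_x_3 = 84, center_y_3 = 192, radius_3 = 36, center_x_4 = 64, center_y_4 = 152, radius_4 = 36, px0_5 = 180, py0_5 = 96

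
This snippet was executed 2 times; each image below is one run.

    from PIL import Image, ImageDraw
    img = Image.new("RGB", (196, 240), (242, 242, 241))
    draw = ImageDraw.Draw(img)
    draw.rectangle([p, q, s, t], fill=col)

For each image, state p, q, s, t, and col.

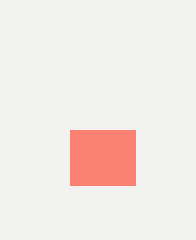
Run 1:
p = 70
q = 130
s = 135
t = 185
col = 'salmon'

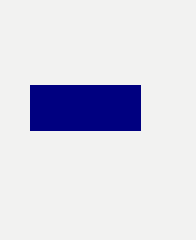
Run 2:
p = 30
q = 85
s = 140
t = 130
col = 'navy'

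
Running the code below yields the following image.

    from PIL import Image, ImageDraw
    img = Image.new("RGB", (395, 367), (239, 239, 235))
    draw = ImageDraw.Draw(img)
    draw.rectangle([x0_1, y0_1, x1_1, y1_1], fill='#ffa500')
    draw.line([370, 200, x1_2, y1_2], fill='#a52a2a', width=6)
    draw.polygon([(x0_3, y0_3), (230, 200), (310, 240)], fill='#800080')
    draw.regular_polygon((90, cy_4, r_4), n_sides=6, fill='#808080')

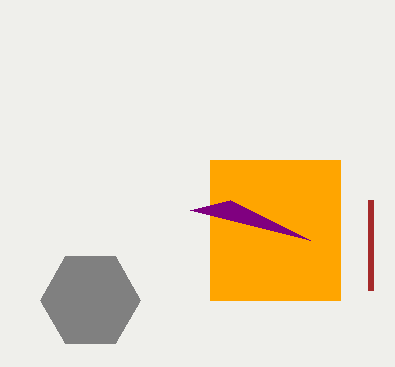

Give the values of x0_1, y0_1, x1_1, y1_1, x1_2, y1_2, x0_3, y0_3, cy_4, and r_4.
x0_1 = 210, y0_1 = 160, x1_1 = 340, y1_1 = 300, x1_2 = 370, y1_2 = 290, x0_3 = 190, y0_3 = 210, cy_4 = 300, r_4 = 50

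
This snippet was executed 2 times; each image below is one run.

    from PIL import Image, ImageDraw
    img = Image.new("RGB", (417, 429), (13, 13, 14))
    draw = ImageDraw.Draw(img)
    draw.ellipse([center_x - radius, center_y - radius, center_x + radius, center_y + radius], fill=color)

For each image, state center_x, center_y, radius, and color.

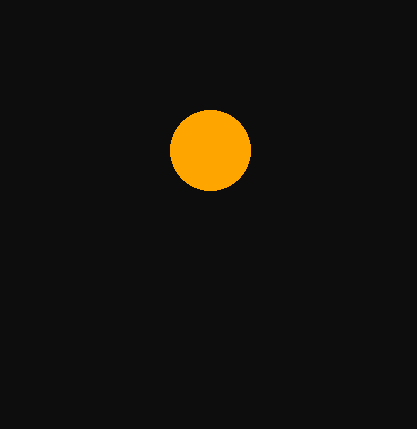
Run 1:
center_x = 210; center_y = 150; radius = 40; color = 'orange'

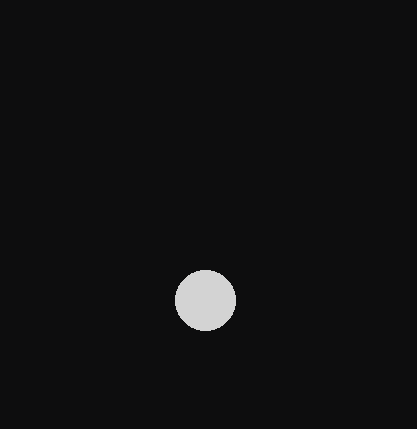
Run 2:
center_x = 205
center_y = 300
radius = 30
color = 'lightgray'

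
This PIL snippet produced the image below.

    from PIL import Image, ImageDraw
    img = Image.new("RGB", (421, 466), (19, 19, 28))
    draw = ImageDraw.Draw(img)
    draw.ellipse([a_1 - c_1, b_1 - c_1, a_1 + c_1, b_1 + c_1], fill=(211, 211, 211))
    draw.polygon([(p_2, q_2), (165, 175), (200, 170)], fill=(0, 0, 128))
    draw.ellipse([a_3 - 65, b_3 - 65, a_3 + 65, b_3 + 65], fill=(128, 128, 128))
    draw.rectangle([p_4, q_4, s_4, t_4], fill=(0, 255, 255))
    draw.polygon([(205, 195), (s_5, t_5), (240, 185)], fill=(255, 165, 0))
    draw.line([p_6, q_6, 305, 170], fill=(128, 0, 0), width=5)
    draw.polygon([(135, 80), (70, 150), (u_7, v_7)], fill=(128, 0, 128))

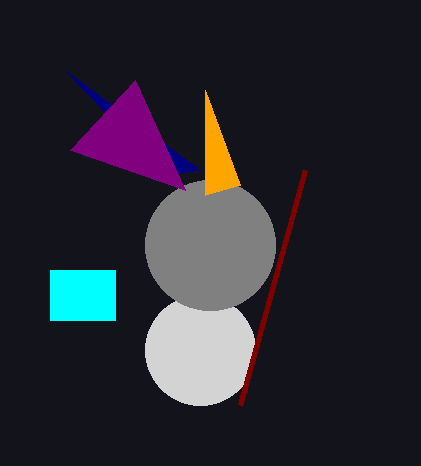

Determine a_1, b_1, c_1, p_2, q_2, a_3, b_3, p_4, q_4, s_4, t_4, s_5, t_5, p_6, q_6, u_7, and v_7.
a_1 = 200
b_1 = 350
c_1 = 55
p_2 = 65
q_2 = 70
a_3 = 210
b_3 = 245
p_4 = 50
q_4 = 270
s_4 = 115
t_4 = 320
s_5 = 205
t_5 = 90
p_6 = 240
q_6 = 405
u_7 = 185
v_7 = 190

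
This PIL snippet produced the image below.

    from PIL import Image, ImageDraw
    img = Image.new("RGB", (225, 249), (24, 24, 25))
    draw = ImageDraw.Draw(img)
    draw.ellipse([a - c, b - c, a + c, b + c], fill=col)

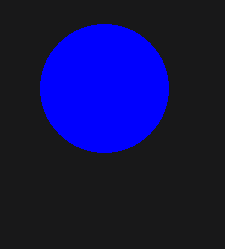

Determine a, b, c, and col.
a = 104; b = 88; c = 64; col = 'blue'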